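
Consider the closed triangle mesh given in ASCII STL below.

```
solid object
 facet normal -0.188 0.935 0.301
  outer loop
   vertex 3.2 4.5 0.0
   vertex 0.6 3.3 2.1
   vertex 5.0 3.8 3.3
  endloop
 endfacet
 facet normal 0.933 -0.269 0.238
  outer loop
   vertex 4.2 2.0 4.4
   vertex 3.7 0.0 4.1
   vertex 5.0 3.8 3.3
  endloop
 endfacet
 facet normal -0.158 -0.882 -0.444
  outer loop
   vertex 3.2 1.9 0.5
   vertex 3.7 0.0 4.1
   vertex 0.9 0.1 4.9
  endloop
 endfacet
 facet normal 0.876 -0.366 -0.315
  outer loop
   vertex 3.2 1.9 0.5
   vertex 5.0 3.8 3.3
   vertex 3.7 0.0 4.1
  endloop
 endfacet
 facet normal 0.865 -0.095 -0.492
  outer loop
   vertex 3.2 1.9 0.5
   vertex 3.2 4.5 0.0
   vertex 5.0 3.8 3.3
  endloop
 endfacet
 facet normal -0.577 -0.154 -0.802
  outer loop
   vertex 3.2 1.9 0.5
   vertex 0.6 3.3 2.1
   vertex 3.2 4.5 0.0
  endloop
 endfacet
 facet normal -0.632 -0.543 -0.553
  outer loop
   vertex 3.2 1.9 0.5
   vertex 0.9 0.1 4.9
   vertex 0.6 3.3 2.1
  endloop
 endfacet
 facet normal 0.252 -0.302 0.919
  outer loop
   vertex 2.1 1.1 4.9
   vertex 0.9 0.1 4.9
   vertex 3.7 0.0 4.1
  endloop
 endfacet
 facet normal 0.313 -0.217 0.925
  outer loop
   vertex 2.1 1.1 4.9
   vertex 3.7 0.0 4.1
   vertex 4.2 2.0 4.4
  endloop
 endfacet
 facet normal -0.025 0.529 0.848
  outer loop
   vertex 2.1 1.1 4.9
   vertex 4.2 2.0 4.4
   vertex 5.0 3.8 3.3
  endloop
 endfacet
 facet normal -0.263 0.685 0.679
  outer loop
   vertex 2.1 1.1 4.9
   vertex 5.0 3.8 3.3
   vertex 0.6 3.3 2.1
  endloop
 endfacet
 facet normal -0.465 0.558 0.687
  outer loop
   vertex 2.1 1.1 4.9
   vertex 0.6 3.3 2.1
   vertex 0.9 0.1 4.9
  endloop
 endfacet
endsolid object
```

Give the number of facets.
12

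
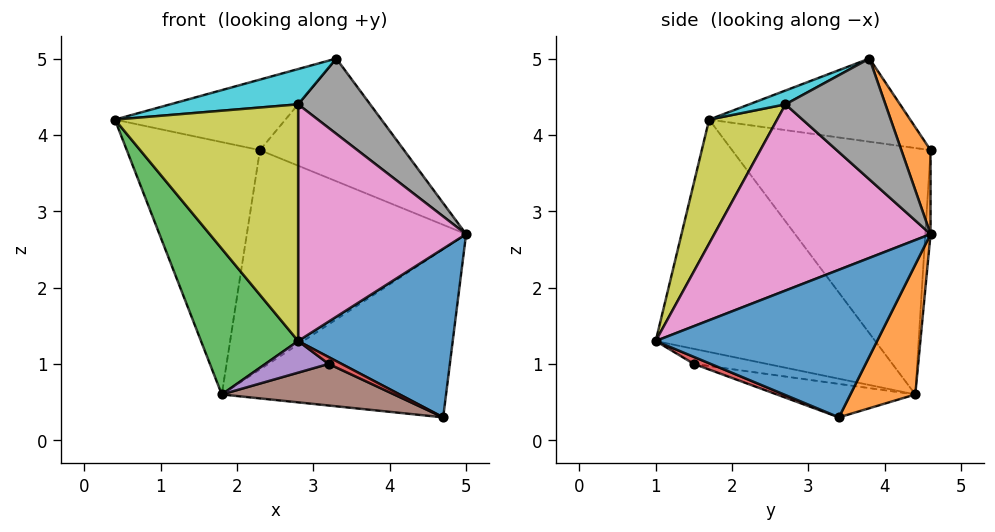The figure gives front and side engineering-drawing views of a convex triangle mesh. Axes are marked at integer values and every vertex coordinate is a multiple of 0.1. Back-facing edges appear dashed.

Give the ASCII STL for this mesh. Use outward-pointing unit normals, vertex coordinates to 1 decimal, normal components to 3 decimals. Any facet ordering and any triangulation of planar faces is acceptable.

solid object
 facet normal 0.806 -0.563 0.181
  outer loop
   vertex 4.7 3.4 0.3
   vertex 5.0 4.6 2.7
   vertex 2.8 1.0 1.3
  endloop
 endfacet
 facet normal 0.247 0.854 -0.458
  outer loop
   vertex 1.8 4.4 0.6
   vertex 5.0 4.6 2.7
   vertex 4.7 3.4 0.3
  endloop
 endfacet
 facet normal -0.764 -0.338 -0.550
  outer loop
   vertex 1.8 4.4 0.6
   vertex 2.8 1.0 1.3
   vertex 0.4 1.7 4.2
  endloop
 endfacet
 facet normal 0.791 -0.611 0.036
  outer loop
   vertex 3.2 1.5 1.0
   vertex 4.7 3.4 0.3
   vertex 2.8 1.0 1.3
  endloop
 endfacet
 facet normal -0.325 -0.282 -0.903
  outer loop
   vertex 3.2 1.5 1.0
   vertex 2.8 1.0 1.3
   vertex 1.8 4.4 0.6
  endloop
 endfacet
 facet normal -0.174 -0.217 -0.961
  outer loop
   vertex 3.2 1.5 1.0
   vertex 1.8 4.4 0.6
   vertex 4.7 3.4 0.3
  endloop
 endfacet
 facet normal 0.749 -0.581 0.319
  outer loop
   vertex 2.8 2.7 4.4
   vertex 2.8 1.0 1.3
   vertex 5.0 4.6 2.7
  endloop
 endfacet
 facet normal 0.754 -0.544 0.368
  outer loop
   vertex 2.8 2.7 4.4
   vertex 5.0 4.6 2.7
   vertex 3.3 3.8 5.0
  endloop
 endfacet
 facet normal 0.309 -0.834 0.457
  outer loop
   vertex 2.8 2.7 4.4
   vertex 0.4 1.7 4.2
   vertex 2.8 1.0 1.3
  endloop
 endfacet
 facet normal 0.149 -0.525 0.838
  outer loop
   vertex 2.8 2.7 4.4
   vertex 3.3 3.8 5.0
   vertex 0.4 1.7 4.2
  endloop
 endfacet
 facet normal -0.024 0.998 -0.059
  outer loop
   vertex 2.3 4.6 3.8
   vertex 5.0 4.6 2.7
   vertex 1.8 4.4 0.6
  endloop
 endfacet
 facet normal 0.179 0.881 0.438
  outer loop
   vertex 2.3 4.6 3.8
   vertex 3.3 3.8 5.0
   vertex 5.0 4.6 2.7
  endloop
 endfacet
 facet normal -0.827 0.555 0.095
  outer loop
   vertex 2.3 4.6 3.8
   vertex 1.8 4.4 0.6
   vertex 0.4 1.7 4.2
  endloop
 endfacet
 facet normal -0.522 0.442 0.730
  outer loop
   vertex 2.3 4.6 3.8
   vertex 0.4 1.7 4.2
   vertex 3.3 3.8 5.0
  endloop
 endfacet
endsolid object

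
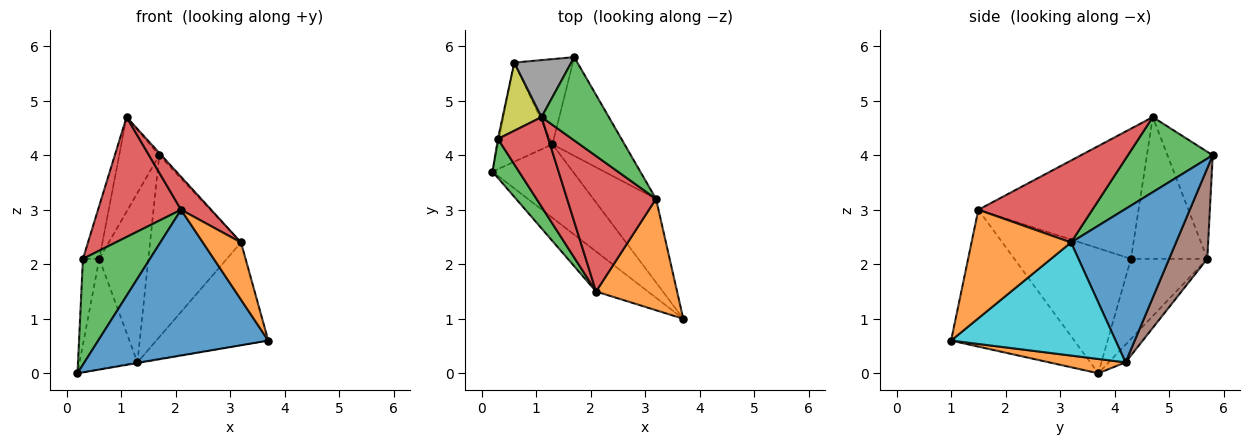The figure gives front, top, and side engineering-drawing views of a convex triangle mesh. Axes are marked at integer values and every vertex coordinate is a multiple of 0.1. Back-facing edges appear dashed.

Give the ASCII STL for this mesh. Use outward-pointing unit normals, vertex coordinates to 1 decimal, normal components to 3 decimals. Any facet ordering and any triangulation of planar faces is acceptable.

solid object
 facet normal -0.573 -0.791 -0.217
  outer loop
   vertex 2.1 1.5 3.0
   vertex 0.2 3.7 0.0
   vertex 3.7 1.0 0.6
  endloop
 endfacet
 facet normal 0.175 0.008 -0.984
  outer loop
   vertex 1.3 4.2 0.2
   vertex 3.7 1.0 0.6
   vertex 0.2 3.7 0.0
  endloop
 endfacet
 facet normal -0.853 -0.490 0.181
  outer loop
   vertex 0.3 4.3 2.1
   vertex 0.2 3.7 0.0
   vertex 2.1 1.5 3.0
  endloop
 endfacet
 facet normal -0.840 -0.435 0.325
  outer loop
   vertex 0.3 4.3 2.1
   vertex 2.1 1.5 3.0
   vertex 1.1 4.7 4.7
  endloop
 endfacet
 facet normal -0.212 0.728 -0.652
  outer loop
   vertex 0.6 5.7 2.1
   vertex 1.3 4.2 0.2
   vertex 0.2 3.7 0.0
  endloop
 endfacet
 facet normal 0.571 0.734 -0.369
  outer loop
   vertex 0.6 5.7 2.1
   vertex 1.7 5.8 4.0
   vertex 1.3 4.2 0.2
  endloop
 endfacet
 facet normal -0.978 0.210 -0.013
  outer loop
   vertex 0.6 5.7 2.1
   vertex 0.2 3.7 0.0
   vertex 0.3 4.3 2.1
  endloop
 endfacet
 facet normal -0.696 0.615 0.370
  outer loop
   vertex 0.6 5.7 2.1
   vertex 1.1 4.7 4.7
   vertex 1.7 5.8 4.0
  endloop
 endfacet
 facet normal -0.944 0.202 0.259
  outer loop
   vertex 0.6 5.7 2.1
   vertex 0.3 4.3 2.1
   vertex 1.1 4.7 4.7
  endloop
 endfacet
 facet normal 0.752 0.512 -0.417
  outer loop
   vertex 3.2 3.2 2.4
   vertex 3.7 1.0 0.6
   vertex 1.3 4.2 0.2
  endloop
 endfacet
 facet normal 0.712 0.617 -0.335
  outer loop
   vertex 3.2 3.2 2.4
   vertex 1.3 4.2 0.2
   vertex 1.7 5.8 4.0
  endloop
 endfacet
 facet normal 0.766 -0.294 0.572
  outer loop
   vertex 3.2 3.2 2.4
   vertex 2.1 1.5 3.0
   vertex 3.7 1.0 0.6
  endloop
 endfacet
 facet normal 0.744 0.019 0.667
  outer loop
   vertex 3.2 3.2 2.4
   vertex 1.7 5.8 4.0
   vertex 1.1 4.7 4.7
  endloop
 endfacet
 facet normal 0.667 -0.176 0.724
  outer loop
   vertex 3.2 3.2 2.4
   vertex 1.1 4.7 4.7
   vertex 2.1 1.5 3.0
  endloop
 endfacet
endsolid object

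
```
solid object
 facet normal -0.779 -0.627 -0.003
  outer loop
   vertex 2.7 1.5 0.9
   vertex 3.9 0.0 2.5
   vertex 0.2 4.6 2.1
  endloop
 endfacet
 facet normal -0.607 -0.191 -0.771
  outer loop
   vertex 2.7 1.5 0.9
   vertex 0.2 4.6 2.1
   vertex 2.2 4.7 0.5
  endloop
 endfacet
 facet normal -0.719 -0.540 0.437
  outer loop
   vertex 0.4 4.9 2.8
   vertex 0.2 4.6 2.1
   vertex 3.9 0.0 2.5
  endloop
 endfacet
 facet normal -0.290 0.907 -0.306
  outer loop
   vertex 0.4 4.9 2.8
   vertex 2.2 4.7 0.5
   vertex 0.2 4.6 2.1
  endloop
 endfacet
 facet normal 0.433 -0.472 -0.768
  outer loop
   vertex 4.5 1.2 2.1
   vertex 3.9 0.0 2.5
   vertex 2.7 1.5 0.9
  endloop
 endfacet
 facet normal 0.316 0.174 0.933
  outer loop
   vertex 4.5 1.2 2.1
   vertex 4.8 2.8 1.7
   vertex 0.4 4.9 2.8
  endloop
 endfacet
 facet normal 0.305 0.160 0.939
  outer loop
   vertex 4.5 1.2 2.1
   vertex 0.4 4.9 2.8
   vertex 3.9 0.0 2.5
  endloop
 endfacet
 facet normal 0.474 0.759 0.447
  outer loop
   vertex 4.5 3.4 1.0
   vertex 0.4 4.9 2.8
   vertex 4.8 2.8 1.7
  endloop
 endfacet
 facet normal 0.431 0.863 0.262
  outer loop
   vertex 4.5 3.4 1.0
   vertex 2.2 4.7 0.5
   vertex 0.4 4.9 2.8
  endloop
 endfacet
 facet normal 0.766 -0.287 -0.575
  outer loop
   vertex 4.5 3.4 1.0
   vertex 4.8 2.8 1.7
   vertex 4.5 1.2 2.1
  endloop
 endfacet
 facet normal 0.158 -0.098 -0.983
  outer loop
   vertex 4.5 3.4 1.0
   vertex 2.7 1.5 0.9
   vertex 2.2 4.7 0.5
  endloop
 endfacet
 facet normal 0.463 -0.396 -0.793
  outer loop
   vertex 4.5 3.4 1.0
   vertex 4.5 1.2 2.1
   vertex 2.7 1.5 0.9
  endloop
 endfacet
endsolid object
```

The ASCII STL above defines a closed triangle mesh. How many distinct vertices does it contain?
8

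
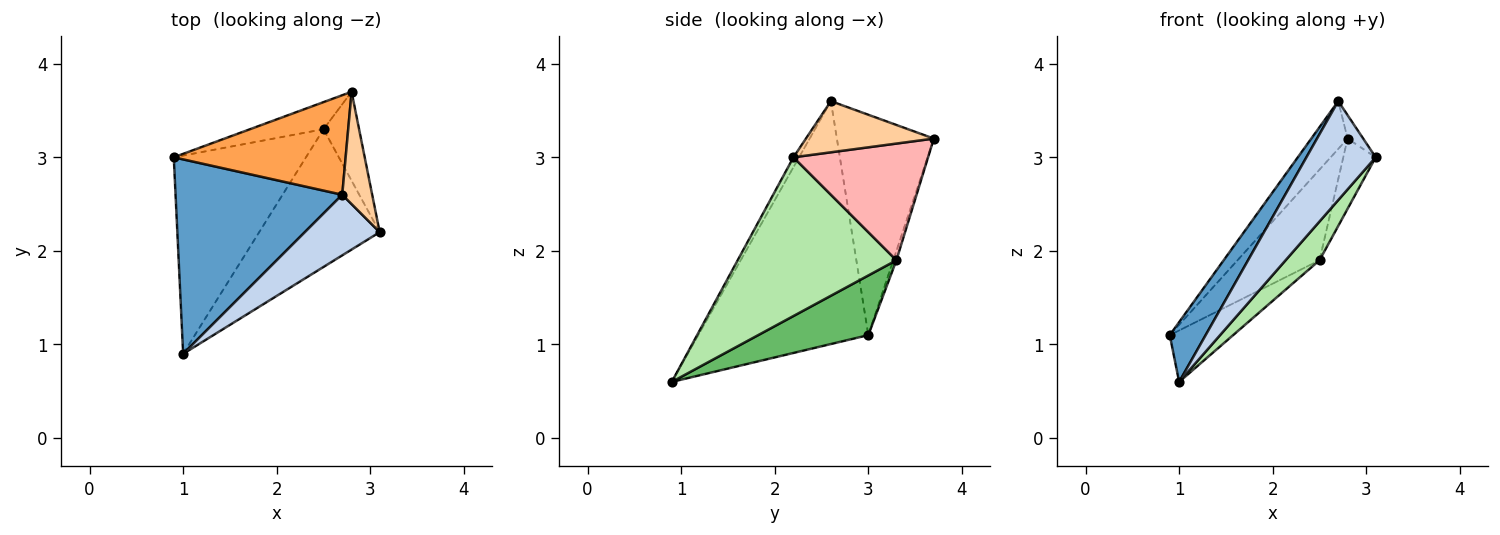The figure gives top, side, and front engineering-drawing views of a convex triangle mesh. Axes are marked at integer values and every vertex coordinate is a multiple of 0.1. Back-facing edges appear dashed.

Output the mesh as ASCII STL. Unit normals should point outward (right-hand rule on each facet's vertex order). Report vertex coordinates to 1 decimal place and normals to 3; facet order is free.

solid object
 facet normal -0.812 -0.171 0.557
  outer loop
   vertex 2.7 2.6 3.6
   vertex 0.9 3.0 1.1
   vertex 1.0 0.9 0.6
  endloop
 endfacet
 facet normal -0.069 -0.851 0.521
  outer loop
   vertex 2.7 2.6 3.6
   vertex 1.0 0.9 0.6
   vertex 3.1 2.2 3.0
  endloop
 endfacet
 facet normal -0.756 0.283 0.590
  outer loop
   vertex 2.8 3.7 3.2
   vertex 0.9 3.0 1.1
   vertex 2.7 2.6 3.6
  endloop
 endfacet
 facet normal 0.858 0.105 0.502
  outer loop
   vertex 2.8 3.7 3.2
   vertex 2.7 2.6 3.6
   vertex 3.1 2.2 3.0
  endloop
 endfacet
 facet normal 0.400 0.230 -0.887
  outer loop
   vertex 2.5 3.3 1.9
   vertex 1.0 0.9 0.6
   vertex 0.9 3.0 1.1
  endloop
 endfacet
 facet normal 0.785 -0.168 -0.596
  outer loop
   vertex 2.5 3.3 1.9
   vertex 3.1 2.2 3.0
   vertex 1.0 0.9 0.6
  endloop
 endfacet
 facet normal -0.036 0.957 -0.286
  outer loop
   vertex 2.5 3.3 1.9
   vertex 0.9 3.0 1.1
   vertex 2.8 3.7 3.2
  endloop
 endfacet
 facet normal 0.932 0.224 -0.284
  outer loop
   vertex 2.5 3.3 1.9
   vertex 2.8 3.7 3.2
   vertex 3.1 2.2 3.0
  endloop
 endfacet
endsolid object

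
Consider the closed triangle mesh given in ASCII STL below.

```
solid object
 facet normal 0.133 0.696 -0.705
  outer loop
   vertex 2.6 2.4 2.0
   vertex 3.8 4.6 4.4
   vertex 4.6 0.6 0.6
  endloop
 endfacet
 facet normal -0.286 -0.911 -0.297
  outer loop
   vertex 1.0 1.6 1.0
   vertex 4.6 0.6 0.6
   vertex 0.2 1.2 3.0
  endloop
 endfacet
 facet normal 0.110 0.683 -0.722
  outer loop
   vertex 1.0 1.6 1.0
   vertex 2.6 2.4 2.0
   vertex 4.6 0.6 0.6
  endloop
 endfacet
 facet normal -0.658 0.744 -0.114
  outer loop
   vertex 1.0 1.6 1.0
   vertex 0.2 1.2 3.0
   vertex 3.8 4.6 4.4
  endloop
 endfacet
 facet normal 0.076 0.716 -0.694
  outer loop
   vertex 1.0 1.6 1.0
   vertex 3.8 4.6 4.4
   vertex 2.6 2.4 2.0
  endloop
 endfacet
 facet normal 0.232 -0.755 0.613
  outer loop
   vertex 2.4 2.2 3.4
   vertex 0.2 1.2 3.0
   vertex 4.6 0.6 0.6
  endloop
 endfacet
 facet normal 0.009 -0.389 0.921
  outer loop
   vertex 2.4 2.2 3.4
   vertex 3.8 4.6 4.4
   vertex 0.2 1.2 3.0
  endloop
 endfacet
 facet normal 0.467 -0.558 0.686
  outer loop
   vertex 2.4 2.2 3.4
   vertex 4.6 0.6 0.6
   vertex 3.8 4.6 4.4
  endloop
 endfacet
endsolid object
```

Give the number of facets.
8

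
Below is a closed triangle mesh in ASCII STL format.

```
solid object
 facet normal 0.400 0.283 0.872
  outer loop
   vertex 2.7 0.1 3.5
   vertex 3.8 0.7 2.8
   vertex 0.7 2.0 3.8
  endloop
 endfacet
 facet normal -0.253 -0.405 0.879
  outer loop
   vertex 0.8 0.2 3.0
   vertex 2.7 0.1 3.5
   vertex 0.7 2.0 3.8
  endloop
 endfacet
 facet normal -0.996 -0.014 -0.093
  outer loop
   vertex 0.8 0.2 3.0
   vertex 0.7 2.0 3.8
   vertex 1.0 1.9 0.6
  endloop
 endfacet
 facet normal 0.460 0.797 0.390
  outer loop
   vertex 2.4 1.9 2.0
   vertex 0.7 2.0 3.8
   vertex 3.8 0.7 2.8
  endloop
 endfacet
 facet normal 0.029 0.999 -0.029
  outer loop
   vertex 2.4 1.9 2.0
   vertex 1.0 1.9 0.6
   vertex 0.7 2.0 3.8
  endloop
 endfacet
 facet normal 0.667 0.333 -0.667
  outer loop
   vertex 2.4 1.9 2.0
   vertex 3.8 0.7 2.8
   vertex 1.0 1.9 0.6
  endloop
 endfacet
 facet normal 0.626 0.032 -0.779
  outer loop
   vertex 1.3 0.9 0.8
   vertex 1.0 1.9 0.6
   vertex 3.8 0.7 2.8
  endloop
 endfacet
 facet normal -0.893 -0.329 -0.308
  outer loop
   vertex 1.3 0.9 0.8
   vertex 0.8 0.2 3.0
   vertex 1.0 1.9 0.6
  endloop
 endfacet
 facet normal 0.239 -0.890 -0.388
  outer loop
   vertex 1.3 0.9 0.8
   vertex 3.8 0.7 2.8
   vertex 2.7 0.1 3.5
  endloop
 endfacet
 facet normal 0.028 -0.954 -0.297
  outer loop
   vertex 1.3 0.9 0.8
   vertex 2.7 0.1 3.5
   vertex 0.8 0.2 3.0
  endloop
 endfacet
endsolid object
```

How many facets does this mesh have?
10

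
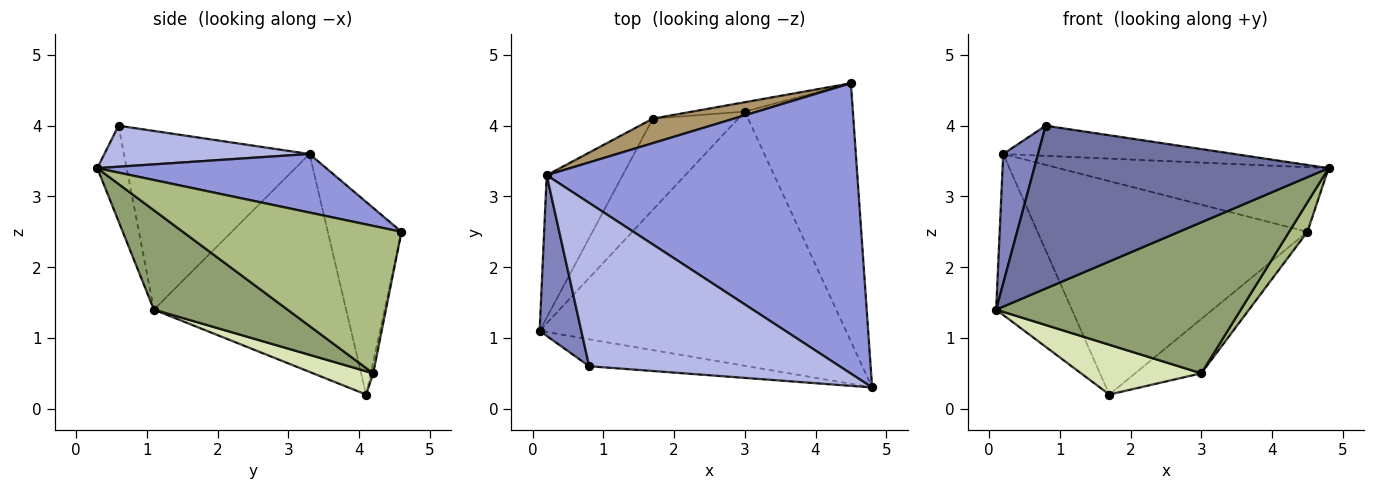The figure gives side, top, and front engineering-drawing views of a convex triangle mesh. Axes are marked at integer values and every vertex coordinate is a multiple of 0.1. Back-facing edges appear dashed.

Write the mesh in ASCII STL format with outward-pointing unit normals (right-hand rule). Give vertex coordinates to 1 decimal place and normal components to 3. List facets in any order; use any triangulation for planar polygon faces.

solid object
 facet normal -0.098 -0.982 -0.162
  outer loop
   vertex 0.8 0.6 4.0
   vertex 0.1 1.1 1.4
   vertex 4.8 0.3 3.4
  endloop
 endfacet
 facet normal -0.958 -0.180 0.223
  outer loop
   vertex 0.2 3.3 3.6
   vertex 0.1 1.1 1.4
   vertex 0.8 0.6 4.0
  endloop
 endfacet
 facet normal 0.181 0.214 0.960
  outer loop
   vertex 0.2 3.3 3.6
   vertex 4.8 0.3 3.4
   vertex 4.5 4.6 2.5
  endloop
 endfacet
 facet normal 0.159 0.179 0.971
  outer loop
   vertex 0.2 3.3 3.6
   vertex 0.8 0.6 4.0
   vertex 4.8 0.3 3.4
  endloop
 endfacet
 facet normal 0.269 -0.492 -0.828
  outer loop
   vertex 3.0 4.2 0.5
   vertex 4.8 0.3 3.4
   vertex 0.1 1.1 1.4
  endloop
 endfacet
 facet normal 0.805 -0.067 -0.590
  outer loop
   vertex 3.0 4.2 0.5
   vertex 4.5 4.6 2.5
   vertex 4.8 0.3 3.4
  endloop
 endfacet
 facet normal -0.885 0.349 -0.308
  outer loop
   vertex 1.7 4.1 0.2
   vertex 0.1 1.1 1.4
   vertex 0.2 3.3 3.6
  endloop
 endfacet
 facet normal 0.233 -0.466 -0.854
  outer loop
   vertex 1.7 4.1 0.2
   vertex 3.0 4.2 0.5
   vertex 0.1 1.1 1.4
  endloop
 endfacet
 facet normal -0.262 0.959 0.110
  outer loop
   vertex 1.7 4.1 0.2
   vertex 0.2 3.3 3.6
   vertex 4.5 4.6 2.5
  endloop
 endfacet
 facet normal -0.037 0.985 -0.169
  outer loop
   vertex 1.7 4.1 0.2
   vertex 4.5 4.6 2.5
   vertex 3.0 4.2 0.5
  endloop
 endfacet
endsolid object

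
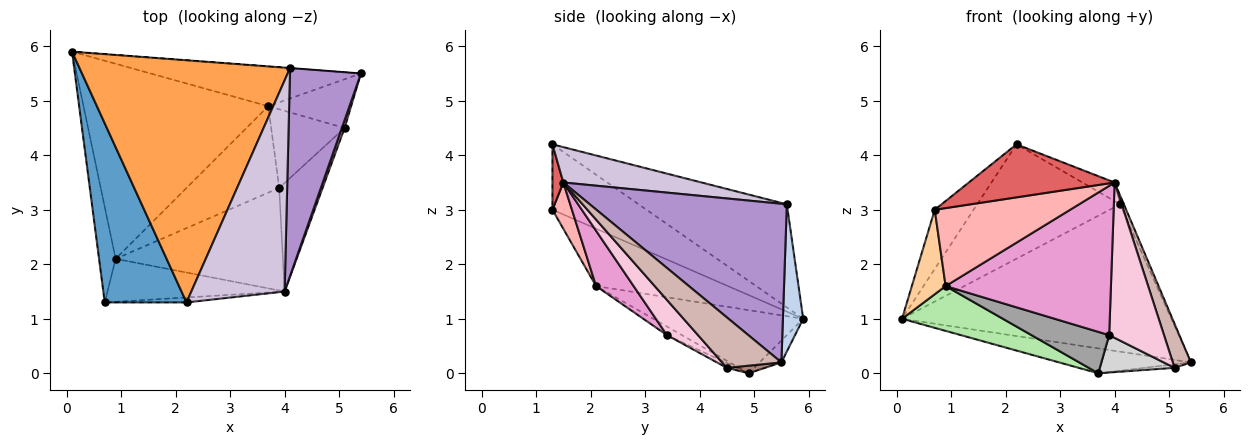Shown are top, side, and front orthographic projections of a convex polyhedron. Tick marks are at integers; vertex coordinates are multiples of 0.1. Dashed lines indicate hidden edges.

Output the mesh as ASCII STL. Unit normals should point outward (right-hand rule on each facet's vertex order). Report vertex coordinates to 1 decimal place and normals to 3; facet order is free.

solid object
 facet normal -0.605 0.250 0.756
  outer loop
   vertex 2.2 1.3 4.2
   vertex 0.1 5.9 1.0
   vertex 0.7 1.3 3.0
  endloop
 endfacet
 facet normal 0.075 0.997 -0.001
  outer loop
   vertex 4.1 5.6 3.1
   vertex 5.4 5.5 0.2
   vertex 0.1 5.9 1.0
  endloop
 endfacet
 facet normal -0.405 0.390 0.827
  outer loop
   vertex 4.1 5.6 3.1
   vertex 0.1 5.9 1.0
   vertex 2.2 1.3 4.2
  endloop
 endfacet
 facet normal -0.933 -0.239 -0.270
  outer loop
   vertex 0.9 2.1 1.6
   vertex 0.7 1.3 3.0
   vertex 0.1 5.9 1.0
  endloop
 endfacet
 facet normal -0.087 0.529 -0.844
  outer loop
   vertex 3.7 4.9 0.0
   vertex 0.1 5.9 1.0
   vertex 5.4 5.5 0.2
  endloop
 endfacet
 facet normal -0.316 -0.213 -0.925
  outer loop
   vertex 3.7 4.9 0.0
   vertex 0.9 2.1 1.6
   vertex 0.1 5.9 1.0
  endloop
 endfacet
 facet normal 0.074 -0.993 -0.093
  outer loop
   vertex 4.0 1.5 3.5
   vertex 2.2 1.3 4.2
   vertex 0.7 1.3 3.0
  endloop
 endfacet
 facet normal 0.125 -0.869 -0.479
  outer loop
   vertex 4.0 1.5 3.5
   vertex 0.7 1.3 3.0
   vertex 0.9 2.1 1.6
  endloop
 endfacet
 facet normal 0.913 0.018 0.408
  outer loop
   vertex 4.0 1.5 3.5
   vertex 5.4 5.5 0.2
   vertex 4.1 5.6 3.1
  endloop
 endfacet
 facet normal 0.353 0.082 0.932
  outer loop
   vertex 4.0 1.5 3.5
   vertex 4.1 5.6 3.1
   vertex 2.2 1.3 4.2
  endloop
 endfacet
 facet normal 0.091 0.072 -0.993
  outer loop
   vertex 5.1 4.5 0.1
   vertex 3.7 4.9 0.0
   vertex 5.4 5.5 0.2
  endloop
 endfacet
 facet normal 0.955 -0.292 0.052
  outer loop
   vertex 5.1 4.5 0.1
   vertex 5.4 5.5 0.2
   vertex 4.0 1.5 3.5
  endloop
 endfacet
 facet normal 0.184 -0.810 -0.556
  outer loop
   vertex 3.9 3.4 0.7
   vertex 4.0 1.5 3.5
   vertex 0.9 2.1 1.6
  endloop
 endfacet
 facet normal 0.422 -0.743 -0.519
  outer loop
   vertex 3.9 3.4 0.7
   vertex 5.1 4.5 0.1
   vertex 4.0 1.5 3.5
  endloop
 endfacet
 facet normal -0.083 -0.430 -0.899
  outer loop
   vertex 3.9 3.4 0.7
   vertex 0.9 2.1 1.6
   vertex 3.7 4.9 0.0
  endloop
 endfacet
 facet normal -0.058 -0.429 -0.902
  outer loop
   vertex 3.9 3.4 0.7
   vertex 3.7 4.9 0.0
   vertex 5.1 4.5 0.1
  endloop
 endfacet
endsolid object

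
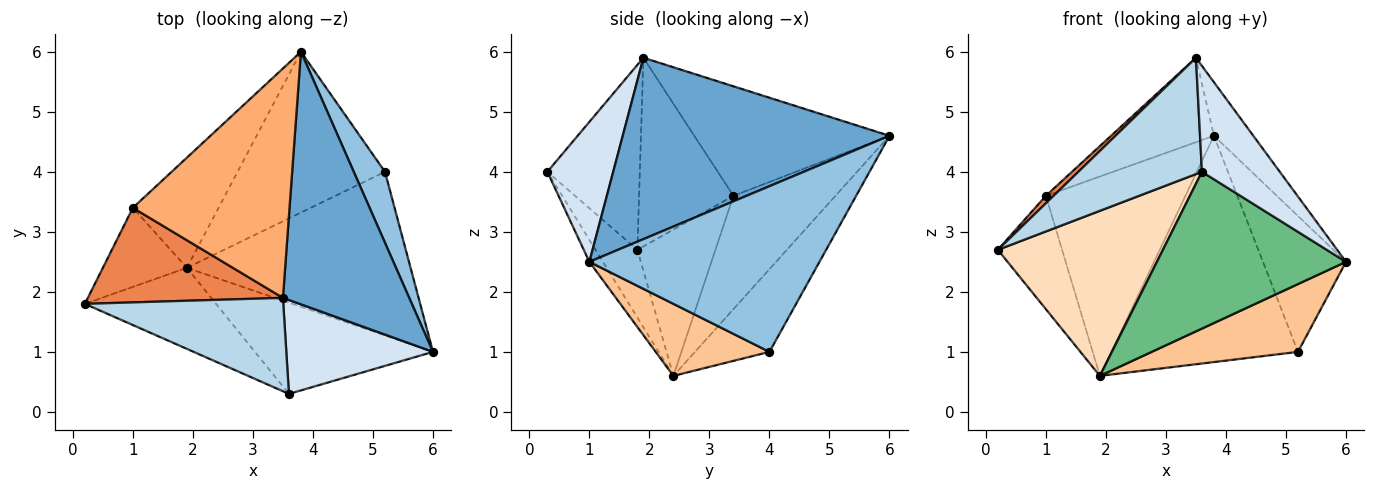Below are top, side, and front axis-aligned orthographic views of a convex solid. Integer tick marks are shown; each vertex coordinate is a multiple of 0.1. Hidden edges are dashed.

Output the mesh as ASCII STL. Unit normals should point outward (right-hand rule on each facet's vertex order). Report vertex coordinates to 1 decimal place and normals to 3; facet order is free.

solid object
 facet normal 0.815 0.120 0.567
  outer loop
   vertex 3.5 1.9 5.9
   vertex 6.0 1.0 2.5
   vertex 3.8 6.0 4.6
  endloop
 endfacet
 facet normal 0.926 0.334 0.175
  outer loop
   vertex 5.2 4.0 1.0
   vertex 3.8 6.0 4.6
   vertex 6.0 1.0 2.5
  endloop
 endfacet
 facet normal -0.504 -0.674 0.541
  outer loop
   vertex 3.6 0.3 4.0
   vertex 3.5 1.9 5.9
   vertex 0.2 1.8 2.7
  endloop
 endfacet
 facet normal 0.535 -0.632 0.561
  outer loop
   vertex 3.6 0.3 4.0
   vertex 6.0 1.0 2.5
   vertex 3.5 1.9 5.9
  endloop
 endfacet
 facet normal -0.694 -0.057 0.718
  outer loop
   vertex 1.0 3.4 3.6
   vertex 0.2 1.8 2.7
   vertex 3.5 1.9 5.9
  endloop
 endfacet
 facet normal -0.549 0.289 0.785
  outer loop
   vertex 1.0 3.4 3.6
   vertex 3.5 1.9 5.9
   vertex 3.8 6.0 4.6
  endloop
 endfacet
 facet normal 0.285 -0.367 -0.886
  outer loop
   vertex 1.9 2.4 0.6
   vertex 5.2 4.0 1.0
   vertex 6.0 1.0 2.5
  endloop
 endfacet
 facet normal -0.222 -0.875 -0.430
  outer loop
   vertex 1.9 2.4 0.6
   vertex 3.6 0.3 4.0
   vertex 0.2 1.8 2.7
  endloop
 endfacet
 facet normal -0.062 -0.863 -0.502
  outer loop
   vertex 1.9 2.4 0.6
   vertex 6.0 1.0 2.5
   vertex 3.6 0.3 4.0
  endloop
 endfacet
 facet normal -0.706 0.581 -0.405
  outer loop
   vertex 1.9 2.4 0.6
   vertex 0.2 1.8 2.7
   vertex 1.0 3.4 3.6
  endloop
 endfacet
 facet normal -0.309 0.775 -0.551
  outer loop
   vertex 1.9 2.4 0.6
   vertex 3.8 6.0 4.6
   vertex 5.2 4.0 1.0
  endloop
 endfacet
 facet normal -0.539 0.737 -0.407
  outer loop
   vertex 1.9 2.4 0.6
   vertex 1.0 3.4 3.6
   vertex 3.8 6.0 4.6
  endloop
 endfacet
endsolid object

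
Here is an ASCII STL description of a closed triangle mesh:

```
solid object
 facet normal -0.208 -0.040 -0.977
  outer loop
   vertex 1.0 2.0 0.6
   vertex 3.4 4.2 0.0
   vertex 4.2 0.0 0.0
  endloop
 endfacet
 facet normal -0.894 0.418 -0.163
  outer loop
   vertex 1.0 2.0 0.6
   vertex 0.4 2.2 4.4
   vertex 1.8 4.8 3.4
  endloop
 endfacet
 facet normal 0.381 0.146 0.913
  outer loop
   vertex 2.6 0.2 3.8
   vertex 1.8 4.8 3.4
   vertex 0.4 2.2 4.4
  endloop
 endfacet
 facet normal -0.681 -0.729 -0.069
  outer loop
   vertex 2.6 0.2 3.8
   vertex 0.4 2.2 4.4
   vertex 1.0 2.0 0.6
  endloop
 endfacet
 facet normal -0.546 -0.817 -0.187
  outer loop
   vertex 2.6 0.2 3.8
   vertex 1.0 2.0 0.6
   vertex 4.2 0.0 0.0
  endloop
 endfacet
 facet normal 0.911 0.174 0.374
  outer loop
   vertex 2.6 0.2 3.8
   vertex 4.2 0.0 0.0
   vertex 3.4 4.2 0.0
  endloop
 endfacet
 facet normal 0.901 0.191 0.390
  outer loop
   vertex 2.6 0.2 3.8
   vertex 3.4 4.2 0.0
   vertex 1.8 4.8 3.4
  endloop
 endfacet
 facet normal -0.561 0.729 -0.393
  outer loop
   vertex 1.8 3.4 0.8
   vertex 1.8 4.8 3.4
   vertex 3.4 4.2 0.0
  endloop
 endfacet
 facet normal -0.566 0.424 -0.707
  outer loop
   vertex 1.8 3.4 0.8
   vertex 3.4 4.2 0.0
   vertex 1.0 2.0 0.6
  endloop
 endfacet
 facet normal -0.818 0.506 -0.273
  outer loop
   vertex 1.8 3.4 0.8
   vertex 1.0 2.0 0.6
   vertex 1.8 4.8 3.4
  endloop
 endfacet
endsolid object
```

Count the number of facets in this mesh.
10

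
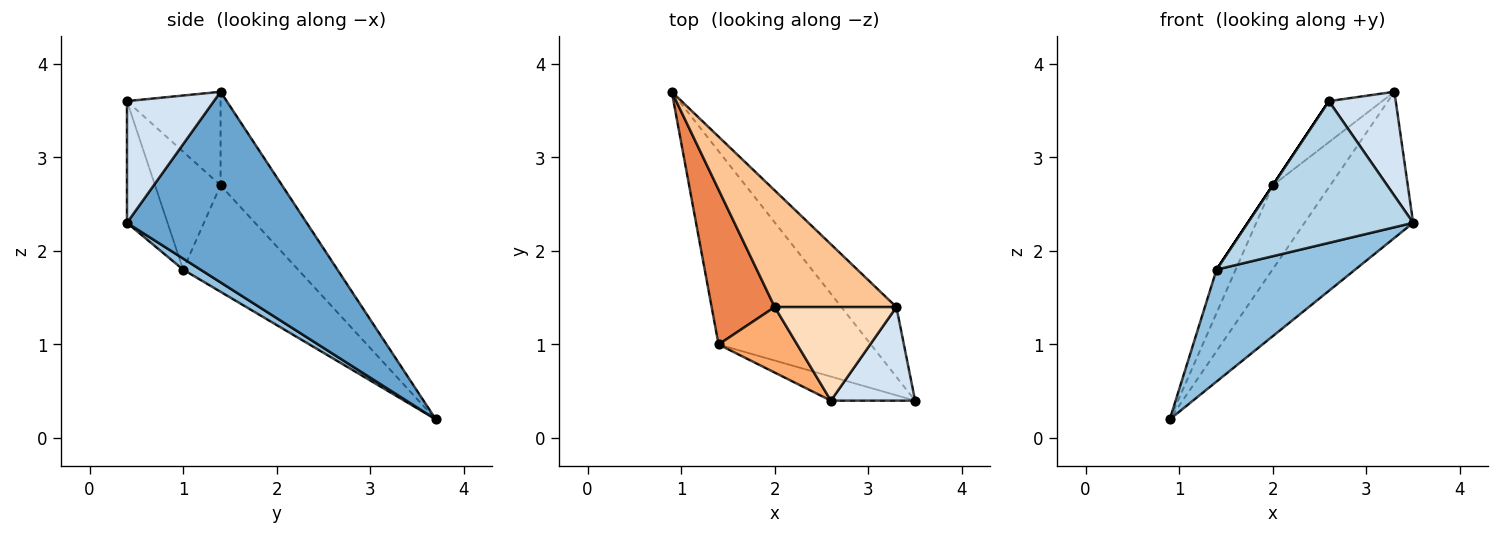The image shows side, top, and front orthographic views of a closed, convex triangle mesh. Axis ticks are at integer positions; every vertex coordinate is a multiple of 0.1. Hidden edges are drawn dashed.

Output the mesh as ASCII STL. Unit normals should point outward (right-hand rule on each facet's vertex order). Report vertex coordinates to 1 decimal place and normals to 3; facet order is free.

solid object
 facet normal 0.831 0.502 -0.240
  outer loop
   vertex 3.3 1.4 3.7
   vertex 3.5 0.4 2.3
   vertex 0.9 3.7 0.2
  endloop
 endfacet
 facet normal 0.063 -0.500 -0.864
  outer loop
   vertex 1.4 1.0 1.8
   vertex 0.9 3.7 0.2
   vertex 3.5 0.4 2.3
  endloop
 endfacet
 facet normal -0.235 -0.958 -0.163
  outer loop
   vertex 2.6 0.4 3.6
   vertex 1.4 1.0 1.8
   vertex 3.5 0.4 2.3
  endloop
 endfacet
 facet normal 0.695 -0.535 0.481
  outer loop
   vertex 2.6 0.4 3.6
   vertex 3.5 0.4 2.3
   vertex 3.3 1.4 3.7
  endloop
 endfacet
 facet normal -0.852 0.141 0.505
  outer loop
   vertex 2.0 1.4 2.7
   vertex 0.9 3.7 0.2
   vertex 1.4 1.0 1.8
  endloop
 endfacet
 facet normal -0.832 0.000 0.555
  outer loop
   vertex 2.0 1.4 2.7
   vertex 1.4 1.0 1.8
   vertex 2.6 0.4 3.6
  endloop
 endfacet
 facet normal -0.530 0.495 0.689
  outer loop
   vertex 2.0 1.4 2.7
   vertex 3.3 1.4 3.7
   vertex 0.9 3.7 0.2
  endloop
 endfacet
 facet normal -0.576 0.328 0.749
  outer loop
   vertex 2.0 1.4 2.7
   vertex 2.6 0.4 3.6
   vertex 3.3 1.4 3.7
  endloop
 endfacet
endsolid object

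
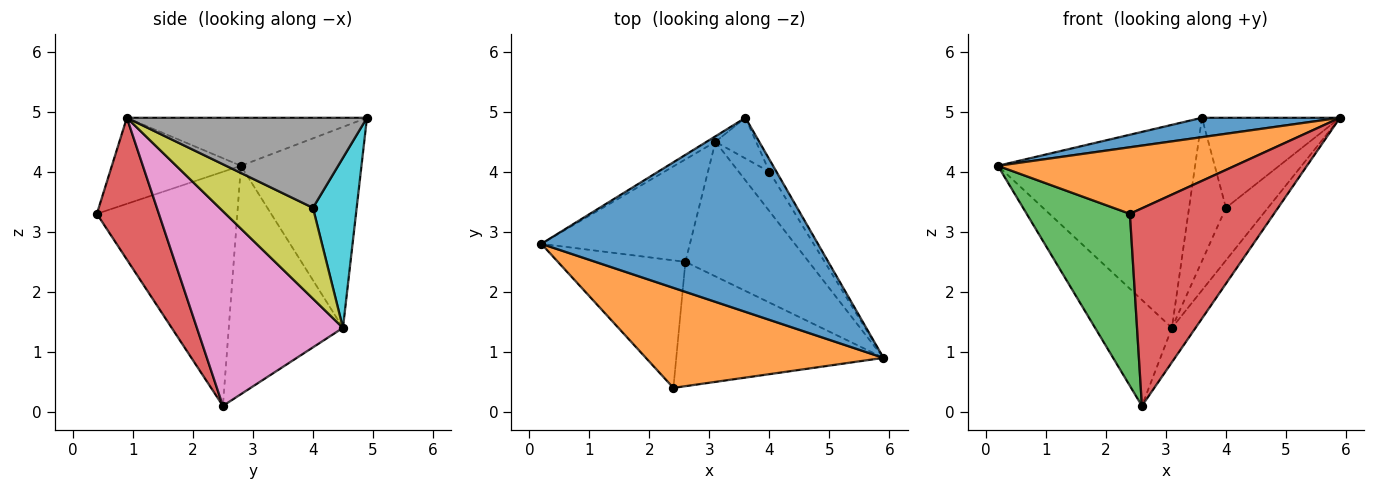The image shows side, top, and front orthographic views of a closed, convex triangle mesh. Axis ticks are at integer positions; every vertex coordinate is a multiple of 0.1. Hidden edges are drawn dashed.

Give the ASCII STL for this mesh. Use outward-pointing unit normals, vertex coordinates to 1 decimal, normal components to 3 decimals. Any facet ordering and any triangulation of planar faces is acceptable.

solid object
 facet normal -0.170 -0.098 0.981
  outer loop
   vertex 3.6 4.9 4.9
   vertex 0.2 2.8 4.1
   vertex 5.9 0.9 4.9
  endloop
 endfacet
 facet normal -0.289 -0.530 0.797
  outer loop
   vertex 2.4 0.4 3.3
   vertex 5.9 0.9 4.9
   vertex 0.2 2.8 4.1
  endloop
 endfacet
 facet normal -0.738 -0.542 -0.402
  outer loop
   vertex 2.4 0.4 3.3
   vertex 0.2 2.8 4.1
   vertex 2.6 2.5 0.1
  endloop
 endfacet
 facet normal 0.342 -0.795 -0.500
  outer loop
   vertex 2.4 0.4 3.3
   vertex 2.6 2.5 0.1
   vertex 5.9 0.9 4.9
  endloop
 endfacet
 facet normal -0.521 0.853 -0.023
  outer loop
   vertex 3.1 4.5 1.4
   vertex 0.2 2.8 4.1
   vertex 3.6 4.9 4.9
  endloop
 endfacet
 facet normal -0.730 0.491 -0.475
  outer loop
   vertex 3.1 4.5 1.4
   vertex 2.6 2.5 0.1
   vertex 0.2 2.8 4.1
  endloop
 endfacet
 facet normal 0.837 0.135 -0.530
  outer loop
   vertex 3.1 4.5 1.4
   vertex 5.9 0.9 4.9
   vertex 2.6 2.5 0.1
  endloop
 endfacet
 facet normal 0.865 0.497 -0.068
  outer loop
   vertex 4.0 4.0 3.4
   vertex 3.6 4.9 4.9
   vertex 5.9 0.9 4.9
  endloop
 endfacet
 facet normal 0.872 0.392 -0.294
  outer loop
   vertex 4.0 4.0 3.4
   vertex 5.9 0.9 4.9
   vertex 3.1 4.5 1.4
  endloop
 endfacet
 facet normal 0.752 0.634 -0.180
  outer loop
   vertex 4.0 4.0 3.4
   vertex 3.1 4.5 1.4
   vertex 3.6 4.9 4.9
  endloop
 endfacet
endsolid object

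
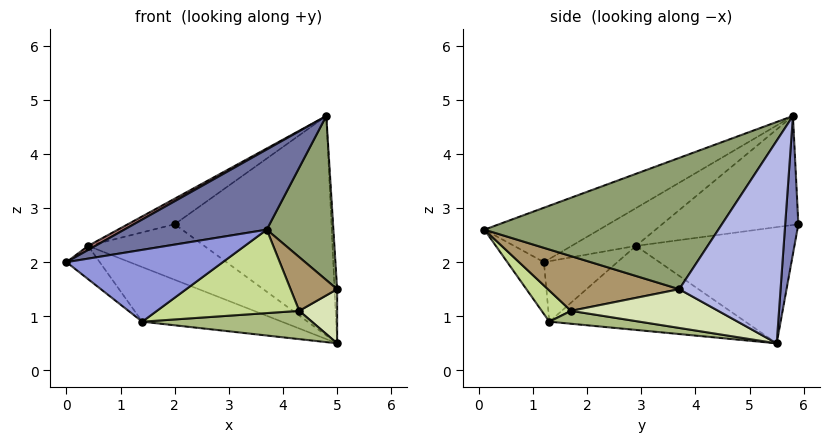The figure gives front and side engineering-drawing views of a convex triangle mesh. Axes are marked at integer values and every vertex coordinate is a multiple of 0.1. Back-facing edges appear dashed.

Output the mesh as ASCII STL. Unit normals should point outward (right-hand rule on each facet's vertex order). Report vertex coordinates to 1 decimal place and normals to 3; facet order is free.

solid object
 facet normal -0.238 -0.295 0.925
  outer loop
   vertex 4.8 5.8 4.7
   vertex 0.0 1.2 2.0
   vertex 3.7 0.1 2.6
  endloop
 endfacet
 facet normal 0.083 0.994 -0.067
  outer loop
   vertex 2.0 5.9 2.7
   vertex 4.8 5.8 4.7
   vertex 5.0 5.5 0.5
  endloop
 endfacet
 facet normal -0.213 -0.911 -0.354
  outer loop
   vertex 1.4 1.3 0.9
   vertex 3.7 0.1 2.6
   vertex 0.0 1.2 2.0
  endloop
 endfacet
 facet normal 0.999 0.025 0.046
  outer loop
   vertex 5.0 3.7 1.5
   vertex 5.0 5.5 0.5
   vertex 4.8 5.8 4.7
  endloop
 endfacet
 facet normal 0.935 -0.266 0.233
  outer loop
   vertex 5.0 3.7 1.5
   vertex 4.8 5.8 4.7
   vertex 3.7 0.1 2.6
  endloop
 endfacet
 facet normal 0.091 -0.172 -0.981
  outer loop
   vertex 4.3 1.7 1.1
   vertex 1.4 1.3 0.9
   vertex 5.0 5.5 0.5
  endloop
 endfacet
 facet normal 0.145 -0.705 -0.694
  outer loop
   vertex 4.3 1.7 1.1
   vertex 3.7 0.1 2.6
   vertex 1.4 1.3 0.9
  endloop
 endfacet
 facet normal 0.884 -0.227 -0.409
  outer loop
   vertex 4.3 1.7 1.1
   vertex 5.0 5.5 0.5
   vertex 5.0 3.7 1.5
  endloop
 endfacet
 facet normal 0.942 -0.334 0.021
  outer loop
   vertex 4.3 1.7 1.1
   vertex 5.0 3.7 1.5
   vertex 3.7 0.1 2.6
  endloop
 endfacet
 facet normal -0.514 0.377 -0.770
  outer loop
   vertex 0.4 2.9 2.3
   vertex 2.0 5.9 2.7
   vertex 5.0 5.5 0.5
  endloop
 endfacet
 facet normal -0.510 0.363 -0.780
  outer loop
   vertex 0.4 2.9 2.3
   vertex 5.0 5.5 0.5
   vertex 1.4 1.3 0.9
  endloop
 endfacet
 facet normal -0.606 0.274 -0.747
  outer loop
   vertex 0.4 2.9 2.3
   vertex 1.4 1.3 0.9
   vertex 0.0 1.2 2.0
  endloop
 endfacet
 facet normal -0.452 -0.051 0.890
  outer loop
   vertex 0.4 2.9 2.3
   vertex 0.0 1.2 2.0
   vertex 4.8 5.8 4.7
  endloop
 endfacet
 facet normal -0.565 0.195 0.801
  outer loop
   vertex 0.4 2.9 2.3
   vertex 4.8 5.8 4.7
   vertex 2.0 5.9 2.7
  endloop
 endfacet
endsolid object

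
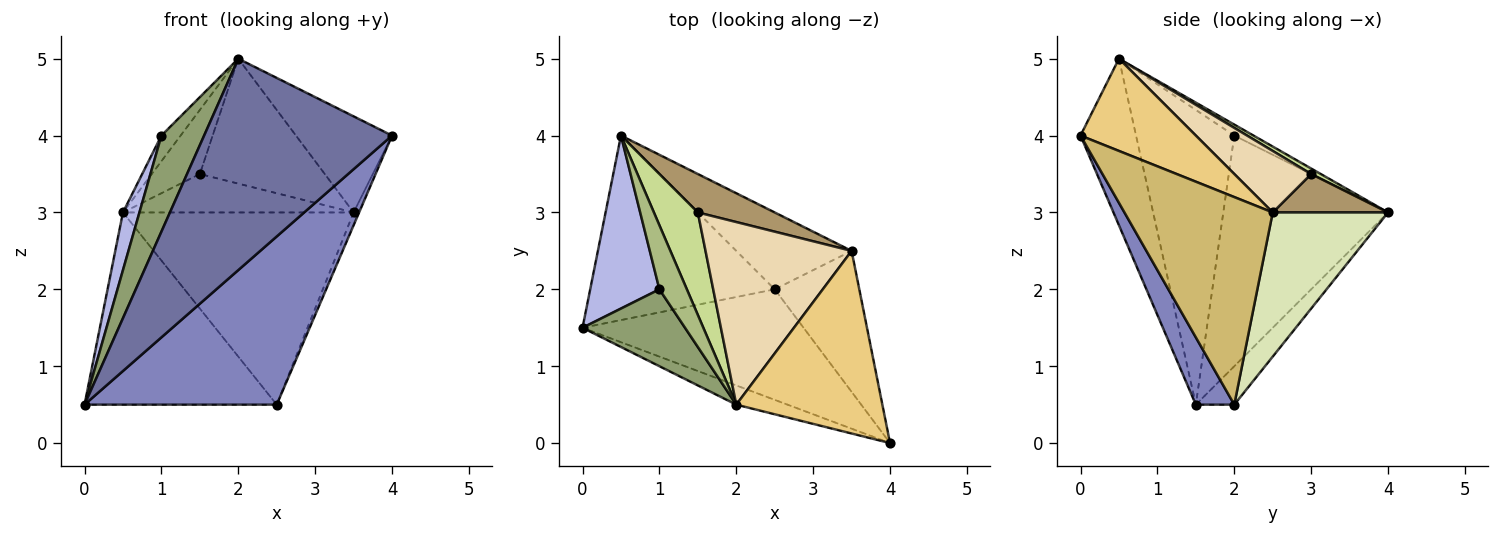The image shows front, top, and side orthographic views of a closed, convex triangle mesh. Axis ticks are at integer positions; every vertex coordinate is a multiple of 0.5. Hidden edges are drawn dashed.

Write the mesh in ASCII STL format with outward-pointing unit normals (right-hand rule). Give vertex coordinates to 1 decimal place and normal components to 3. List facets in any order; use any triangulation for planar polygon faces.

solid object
 facet normal -0.282 -0.955 -0.087
  outer loop
   vertex 2.0 0.5 5.0
   vertex 0.0 1.5 0.5
   vertex 4.0 0.0 4.0
  endloop
 endfacet
 facet normal 0.165 -0.824 -0.542
  outer loop
   vertex 2.5 2.0 0.5
   vertex 4.0 0.0 4.0
   vertex 0.0 1.5 0.5
  endloop
 endfacet
 facet normal -0.143 0.714 -0.685
  outer loop
   vertex 2.5 2.0 0.5
   vertex 0.0 1.5 0.5
   vertex 0.5 4.0 3.0
  endloop
 endfacet
 facet normal -0.953 -0.095 0.286
  outer loop
   vertex 1.0 2.0 4.0
   vertex 0.5 4.0 3.0
   vertex 0.0 1.5 0.5
  endloop
 endfacet
 facet normal -0.874 -0.380 0.304
  outer loop
   vertex 1.0 2.0 4.0
   vertex 0.0 1.5 0.5
   vertex 2.0 0.5 5.0
  endloop
 endfacet
 facet normal -0.348 0.348 0.870
  outer loop
   vertex 1.0 2.0 4.0
   vertex 2.0 0.5 5.0
   vertex 0.5 4.0 3.0
  endloop
 endfacet
 facet normal 0.105 0.527 0.843
  outer loop
   vertex 1.5 3.0 3.5
   vertex 0.5 4.0 3.0
   vertex 2.0 0.5 5.0
  endloop
 endfacet
 facet normal 0.421 0.842 -0.337
  outer loop
   vertex 3.5 2.5 3.0
   vertex 2.5 2.0 0.5
   vertex 0.5 4.0 3.0
  endloop
 endfacet
 facet normal 0.333 0.667 0.667
  outer loop
   vertex 3.5 2.5 3.0
   vertex 0.5 4.0 3.0
   vertex 1.5 3.0 3.5
  endloop
 endfacet
 facet normal 0.926 0.034 -0.377
  outer loop
   vertex 3.5 2.5 3.0
   vertex 4.0 0.0 4.0
   vertex 2.5 2.0 0.5
  endloop
 endfacet
 facet normal 0.488 0.407 0.772
  outer loop
   vertex 3.5 2.5 3.0
   vertex 2.0 0.5 5.0
   vertex 4.0 0.0 4.0
  endloop
 endfacet
 facet normal 0.328 0.533 0.780
  outer loop
   vertex 3.5 2.5 3.0
   vertex 1.5 3.0 3.5
   vertex 2.0 0.5 5.0
  endloop
 endfacet
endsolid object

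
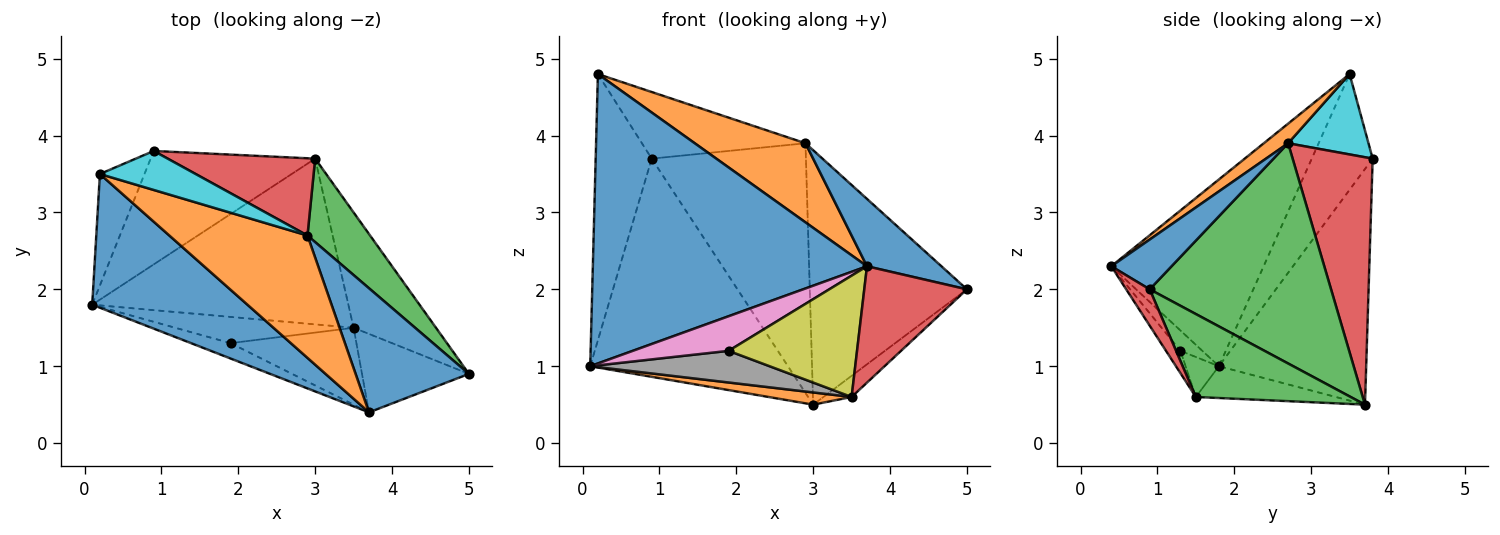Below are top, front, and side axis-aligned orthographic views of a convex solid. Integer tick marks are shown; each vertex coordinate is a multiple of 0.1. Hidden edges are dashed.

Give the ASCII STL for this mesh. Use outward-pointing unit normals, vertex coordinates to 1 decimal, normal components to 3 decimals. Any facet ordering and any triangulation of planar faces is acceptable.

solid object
 facet normal -0.450 -0.811 0.374
  outer loop
   vertex 3.7 0.4 2.3
   vertex 0.2 3.5 4.8
   vertex 0.1 1.8 1.0
  endloop
 endfacet
 facet normal -0.123 -0.073 -0.990
  outer loop
   vertex 3.5 1.5 0.6
   vertex 0.1 1.8 1.0
   vertex 3.0 3.7 0.5
  endloop
 endfacet
 facet normal 0.704 0.128 -0.699
  outer loop
   vertex 3.5 1.5 0.6
   vertex 3.0 3.7 0.5
   vertex 5.0 0.9 2.0
  endloop
 endfacet
 facet normal 0.187 -0.815 -0.549
  outer loop
   vertex 3.5 1.5 0.6
   vertex 5.0 0.9 2.0
   vertex 3.7 0.4 2.3
  endloop
 endfacet
 facet normal -0.551 0.740 -0.385
  outer loop
   vertex 0.9 3.8 3.7
   vertex 3.0 3.7 0.5
   vertex 0.1 1.8 1.0
  endloop
 endfacet
 facet normal -0.708 0.651 -0.273
  outer loop
   vertex 0.9 3.8 3.7
   vertex 0.1 1.8 1.0
   vertex 0.2 3.5 4.8
  endloop
 endfacet
 facet normal -0.204 -0.895 -0.398
  outer loop
   vertex 1.9 1.3 1.2
   vertex 3.7 0.4 2.3
   vertex 0.1 1.8 1.0
  endloop
 endfacet
 facet normal -0.142 -0.762 -0.632
  outer loop
   vertex 1.9 1.3 1.2
   vertex 0.1 1.8 1.0
   vertex 3.5 1.5 0.6
  endloop
 endfacet
 facet normal -0.095 -0.841 -0.533
  outer loop
   vertex 1.9 1.3 1.2
   vertex 3.5 1.5 0.6
   vertex 3.7 0.4 2.3
  endloop
 endfacet
 facet normal 0.390 0.794 0.465
  outer loop
   vertex 2.9 2.7 3.9
   vertex 0.9 3.8 3.7
   vertex 0.2 3.5 4.8
  endloop
 endfacet
 facet normal 0.360 -0.445 0.820
  outer loop
   vertex 2.9 2.7 3.9
   vertex 3.7 0.4 2.3
   vertex 5.0 0.9 2.0
  endloop
 endfacet
 facet normal 0.118 -0.539 0.834
  outer loop
   vertex 2.9 2.7 3.9
   vertex 0.2 3.5 4.8
   vertex 3.7 0.4 2.3
  endloop
 endfacet
 facet normal 0.739 0.640 0.210
  outer loop
   vertex 2.9 2.7 3.9
   vertex 5.0 0.9 2.0
   vertex 3.0 3.7 0.5
  endloop
 endfacet
 facet normal 0.444 0.856 0.265
  outer loop
   vertex 2.9 2.7 3.9
   vertex 3.0 3.7 0.5
   vertex 0.9 3.8 3.7
  endloop
 endfacet
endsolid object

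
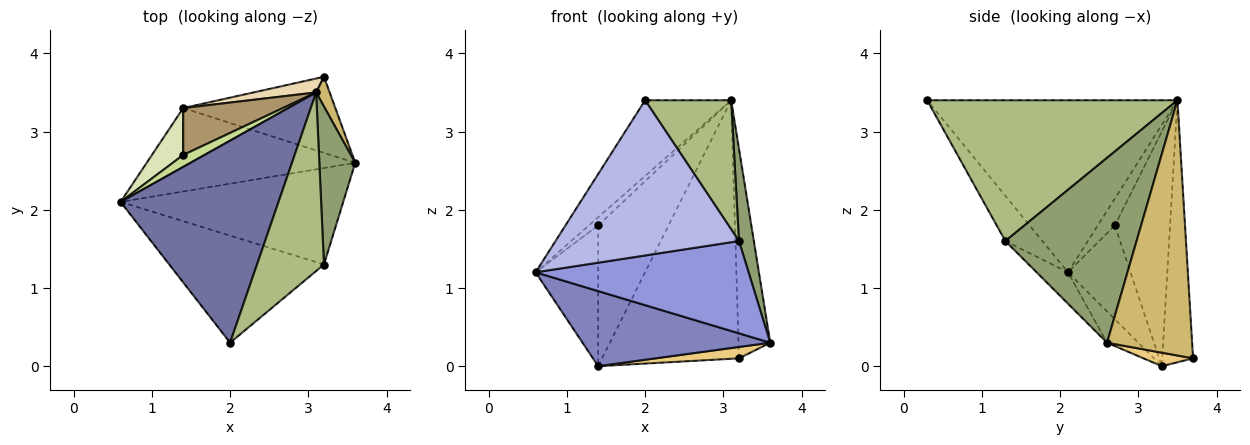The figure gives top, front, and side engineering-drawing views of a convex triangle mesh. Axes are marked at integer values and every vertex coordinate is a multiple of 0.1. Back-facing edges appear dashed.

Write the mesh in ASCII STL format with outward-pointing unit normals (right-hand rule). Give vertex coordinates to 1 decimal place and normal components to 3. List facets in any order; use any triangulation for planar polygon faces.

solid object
 facet normal -0.714 0.246 0.655
  outer loop
   vertex 3.1 3.5 3.4
   vertex 0.6 2.1 1.2
   vertex 2.0 0.3 3.4
  endloop
 endfacet
 facet normal -0.111 -0.665 -0.739
  outer loop
   vertex 1.4 3.3 0.0
   vertex 3.6 2.6 0.3
   vertex 0.6 2.1 1.2
  endloop
 endfacet
 facet normal -0.101 -0.688 -0.719
  outer loop
   vertex 3.2 1.3 1.6
   vertex 0.6 2.1 1.2
   vertex 3.6 2.6 0.3
  endloop
 endfacet
 facet normal -0.164 -0.812 -0.560
  outer loop
   vertex 3.2 1.3 1.6
   vertex 2.0 0.3 3.4
   vertex 0.6 2.1 1.2
  endloop
 endfacet
 facet normal 0.976 -0.111 0.189
  outer loop
   vertex 3.2 1.3 1.6
   vertex 3.6 2.6 0.3
   vertex 3.1 3.5 3.4
  endloop
 endfacet
 facet normal 0.862 -0.296 0.410
  outer loop
   vertex 3.2 1.3 1.6
   vertex 3.1 3.5 3.4
   vertex 2.0 0.3 3.4
  endloop
 endfacet
 facet normal -0.722 0.391 0.571
  outer loop
   vertex 1.4 2.7 1.8
   vertex 0.6 2.1 1.2
   vertex 3.1 3.5 3.4
  endloop
 endfacet
 facet normal -0.688 0.688 0.229
  outer loop
   vertex 1.4 2.7 1.8
   vertex 1.4 3.3 0.0
   vertex 0.6 2.1 1.2
  endloop
 endfacet
 facet normal -0.597 0.761 0.254
  outer loop
   vertex 1.4 2.7 1.8
   vertex 3.1 3.5 3.4
   vertex 1.4 3.3 0.0
  endloop
 endfacet
 facet normal 0.936 0.349 0.050
  outer loop
   vertex 3.2 3.7 0.1
   vertex 3.1 3.5 3.4
   vertex 3.6 2.6 0.3
  endloop
 endfacet
 facet normal 0.087 -0.147 -0.985
  outer loop
   vertex 3.2 3.7 0.1
   vertex 3.6 2.6 0.3
   vertex 1.4 3.3 0.0
  endloop
 endfacet
 facet normal -0.219 0.974 0.052
  outer loop
   vertex 3.2 3.7 0.1
   vertex 1.4 3.3 0.0
   vertex 3.1 3.5 3.4
  endloop
 endfacet
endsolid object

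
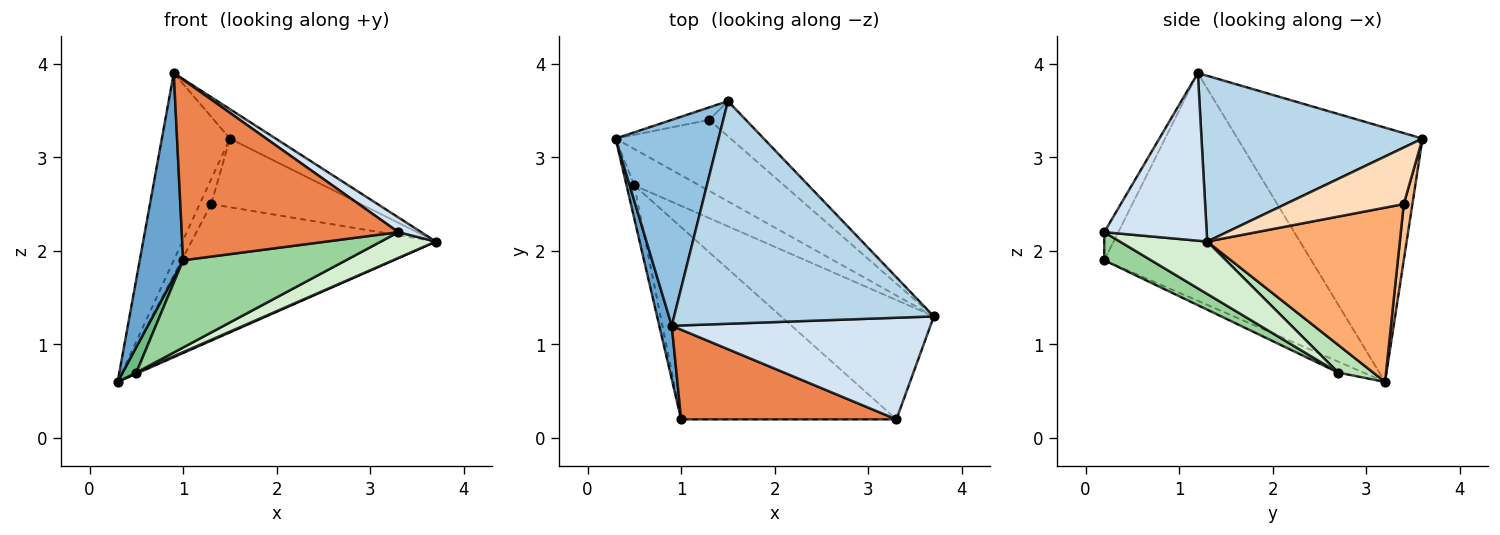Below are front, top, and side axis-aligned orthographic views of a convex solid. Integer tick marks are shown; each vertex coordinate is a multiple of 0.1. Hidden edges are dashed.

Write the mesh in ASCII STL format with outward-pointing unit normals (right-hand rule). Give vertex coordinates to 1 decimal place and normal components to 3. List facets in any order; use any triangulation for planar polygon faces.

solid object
 facet normal -0.977 -0.205 0.054
  outer loop
   vertex 0.9 1.2 3.9
   vertex 0.3 3.2 0.6
   vertex 1.0 0.2 1.9
  endloop
 endfacet
 facet normal -0.877 0.323 0.355
  outer loop
   vertex 0.9 1.2 3.9
   vertex 1.5 3.6 3.2
   vertex 0.3 3.2 0.6
  endloop
 endfacet
 facet normal 0.535 0.111 0.838
  outer loop
   vertex 0.9 1.2 3.9
   vertex 3.7 1.3 2.1
   vertex 1.5 3.6 3.2
  endloop
 endfacet
 facet normal 0.540 -0.121 0.833
  outer loop
   vertex 3.3 0.2 2.2
   vertex 3.7 1.3 2.1
   vertex 0.9 1.2 3.9
  endloop
 endfacet
 facet normal -0.058 -0.894 0.444
  outer loop
   vertex 3.3 0.2 2.2
   vertex 0.9 1.2 3.9
   vertex 1.0 0.2 1.9
  endloop
 endfacet
 facet normal 0.573 0.727 -0.378
  outer loop
   vertex 1.3 3.4 2.5
   vertex 3.7 1.3 2.1
   vertex 0.3 3.2 0.6
  endloop
 endfacet
 facet normal 0.557 0.743 -0.371
  outer loop
   vertex 1.3 3.4 2.5
   vertex 0.3 3.2 0.6
   vertex 1.5 3.6 3.2
  endloop
 endfacet
 facet normal 0.575 0.728 -0.372
  outer loop
   vertex 1.3 3.4 2.5
   vertex 1.5 3.6 3.2
   vertex 3.7 1.3 2.1
  endloop
 endfacet
 facet normal -0.744 -0.404 -0.532
  outer loop
   vertex 0.5 2.7 0.7
   vertex 1.0 0.2 1.9
   vertex 0.3 3.2 0.6
  endloop
 endfacet
 facet normal 0.118 -0.410 -0.904
  outer loop
   vertex 0.5 2.7 0.7
   vertex 3.3 0.2 2.2
   vertex 1.0 0.2 1.9
  endloop
 endfacet
 facet normal 0.390 -0.028 -0.920
  outer loop
   vertex 0.5 2.7 0.7
   vertex 0.3 3.2 0.6
   vertex 3.7 1.3 2.1
  endloop
 endfacet
 facet normal 0.318 -0.200 -0.927
  outer loop
   vertex 0.5 2.7 0.7
   vertex 3.7 1.3 2.1
   vertex 3.3 0.2 2.2
  endloop
 endfacet
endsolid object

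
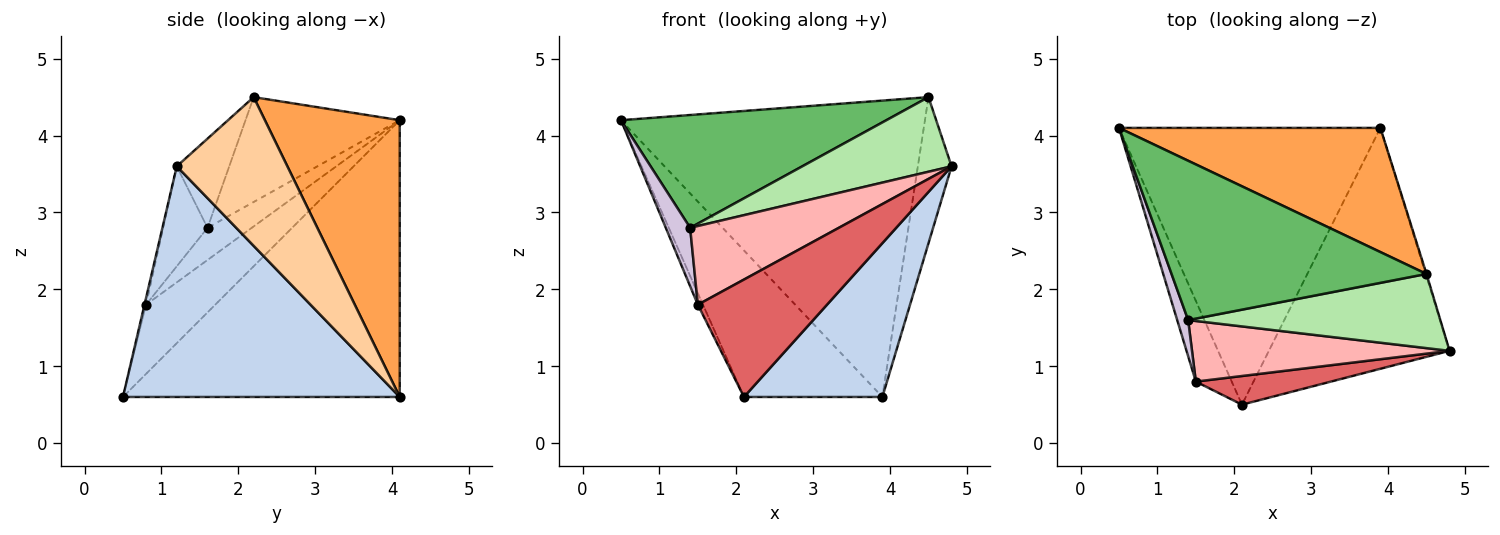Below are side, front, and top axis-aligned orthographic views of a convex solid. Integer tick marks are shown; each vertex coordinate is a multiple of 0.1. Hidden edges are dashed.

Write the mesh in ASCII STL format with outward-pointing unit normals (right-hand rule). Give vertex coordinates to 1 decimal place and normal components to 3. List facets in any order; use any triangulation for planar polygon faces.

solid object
 facet normal -0.683 0.342 -0.645
  outer loop
   vertex 3.9 4.1 0.6
   vertex 2.1 0.5 0.6
   vertex 0.5 4.1 4.2
  endloop
 endfacet
 facet normal 0.733 -0.366 -0.574
  outer loop
   vertex 3.9 4.1 0.6
   vertex 4.8 1.2 3.6
   vertex 2.1 0.5 0.6
  endloop
 endfacet
 facet normal 0.379 0.854 0.358
  outer loop
   vertex 4.5 2.2 4.5
   vertex 3.9 4.1 0.6
   vertex 0.5 4.1 4.2
  endloop
 endfacet
 facet normal 0.957 0.292 -0.005
  outer loop
   vertex 4.5 2.2 4.5
   vertex 4.8 1.2 3.6
   vertex 3.9 4.1 0.6
  endloop
 endfacet
 facet normal -0.318 -0.548 0.774
  outer loop
   vertex 1.4 1.6 2.8
   vertex 4.5 2.2 4.5
   vertex 0.5 4.1 4.2
  endloop
 endfacet
 facet normal -0.242 -0.688 0.684
  outer loop
   vertex 1.4 1.6 2.8
   vertex 4.8 1.2 3.6
   vertex 4.5 2.2 4.5
  endloop
 endfacet
 facet normal -0.012 -0.971 0.237
  outer loop
   vertex 1.5 0.8 1.8
   vertex 2.1 0.5 0.6
   vertex 4.8 1.2 3.6
  endloop
 endfacet
 facet normal -0.230 -0.771 0.594
  outer loop
   vertex 1.5 0.8 1.8
   vertex 4.8 1.2 3.6
   vertex 1.4 1.6 2.8
  endloop
 endfacet
 facet normal -0.886 0.066 -0.459
  outer loop
   vertex 1.5 0.8 1.8
   vertex 0.5 4.1 4.2
   vertex 2.1 0.5 0.6
  endloop
 endfacet
 facet normal -0.839 -0.462 0.286
  outer loop
   vertex 1.5 0.8 1.8
   vertex 1.4 1.6 2.8
   vertex 0.5 4.1 4.2
  endloop
 endfacet
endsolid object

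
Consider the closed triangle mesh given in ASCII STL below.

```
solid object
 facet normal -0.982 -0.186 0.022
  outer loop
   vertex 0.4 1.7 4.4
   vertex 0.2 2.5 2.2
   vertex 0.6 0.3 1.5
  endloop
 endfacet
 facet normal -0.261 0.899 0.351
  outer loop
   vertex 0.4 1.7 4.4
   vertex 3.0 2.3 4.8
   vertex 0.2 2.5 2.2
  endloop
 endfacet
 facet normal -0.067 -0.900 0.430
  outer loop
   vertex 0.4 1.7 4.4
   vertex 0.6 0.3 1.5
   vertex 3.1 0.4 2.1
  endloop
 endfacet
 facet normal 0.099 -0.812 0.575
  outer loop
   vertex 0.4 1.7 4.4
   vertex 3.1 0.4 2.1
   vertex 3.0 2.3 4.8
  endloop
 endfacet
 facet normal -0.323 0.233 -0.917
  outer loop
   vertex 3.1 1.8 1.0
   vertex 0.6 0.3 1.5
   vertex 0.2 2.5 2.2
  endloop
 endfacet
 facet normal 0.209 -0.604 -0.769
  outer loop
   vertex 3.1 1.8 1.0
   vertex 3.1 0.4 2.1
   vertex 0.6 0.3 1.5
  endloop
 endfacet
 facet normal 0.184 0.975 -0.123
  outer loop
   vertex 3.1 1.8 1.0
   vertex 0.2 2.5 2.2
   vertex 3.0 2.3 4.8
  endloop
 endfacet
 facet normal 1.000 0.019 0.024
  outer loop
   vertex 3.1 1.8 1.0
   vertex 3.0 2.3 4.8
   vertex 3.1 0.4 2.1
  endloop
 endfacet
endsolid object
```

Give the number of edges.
12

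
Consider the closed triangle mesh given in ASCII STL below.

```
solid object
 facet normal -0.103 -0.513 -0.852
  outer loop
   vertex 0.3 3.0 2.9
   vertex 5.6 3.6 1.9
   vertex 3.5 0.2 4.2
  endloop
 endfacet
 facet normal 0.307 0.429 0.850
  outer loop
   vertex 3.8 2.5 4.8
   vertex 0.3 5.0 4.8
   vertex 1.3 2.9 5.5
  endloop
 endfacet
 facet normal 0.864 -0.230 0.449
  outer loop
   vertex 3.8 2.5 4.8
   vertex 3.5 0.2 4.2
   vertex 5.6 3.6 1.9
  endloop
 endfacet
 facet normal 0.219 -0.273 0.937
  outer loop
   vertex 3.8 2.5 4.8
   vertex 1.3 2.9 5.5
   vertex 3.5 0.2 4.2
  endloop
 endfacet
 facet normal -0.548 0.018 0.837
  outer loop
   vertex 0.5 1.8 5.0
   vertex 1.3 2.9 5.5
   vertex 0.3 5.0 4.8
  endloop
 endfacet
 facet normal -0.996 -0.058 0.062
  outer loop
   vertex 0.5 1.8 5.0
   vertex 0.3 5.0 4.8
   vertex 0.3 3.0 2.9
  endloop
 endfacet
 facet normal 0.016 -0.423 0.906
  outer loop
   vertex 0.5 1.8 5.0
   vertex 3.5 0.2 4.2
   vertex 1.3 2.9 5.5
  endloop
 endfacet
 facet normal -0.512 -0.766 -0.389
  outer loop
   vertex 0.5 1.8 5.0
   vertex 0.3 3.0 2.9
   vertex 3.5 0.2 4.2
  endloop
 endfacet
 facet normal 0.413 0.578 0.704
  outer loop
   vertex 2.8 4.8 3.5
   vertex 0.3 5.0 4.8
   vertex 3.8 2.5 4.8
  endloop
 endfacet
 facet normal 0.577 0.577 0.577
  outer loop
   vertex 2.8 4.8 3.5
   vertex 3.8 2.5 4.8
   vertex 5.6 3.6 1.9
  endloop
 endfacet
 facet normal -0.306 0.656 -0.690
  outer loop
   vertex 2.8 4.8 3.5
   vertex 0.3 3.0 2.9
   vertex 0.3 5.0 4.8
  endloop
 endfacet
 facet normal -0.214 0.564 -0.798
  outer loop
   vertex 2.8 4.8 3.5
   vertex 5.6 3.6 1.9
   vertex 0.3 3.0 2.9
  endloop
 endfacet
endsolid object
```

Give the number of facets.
12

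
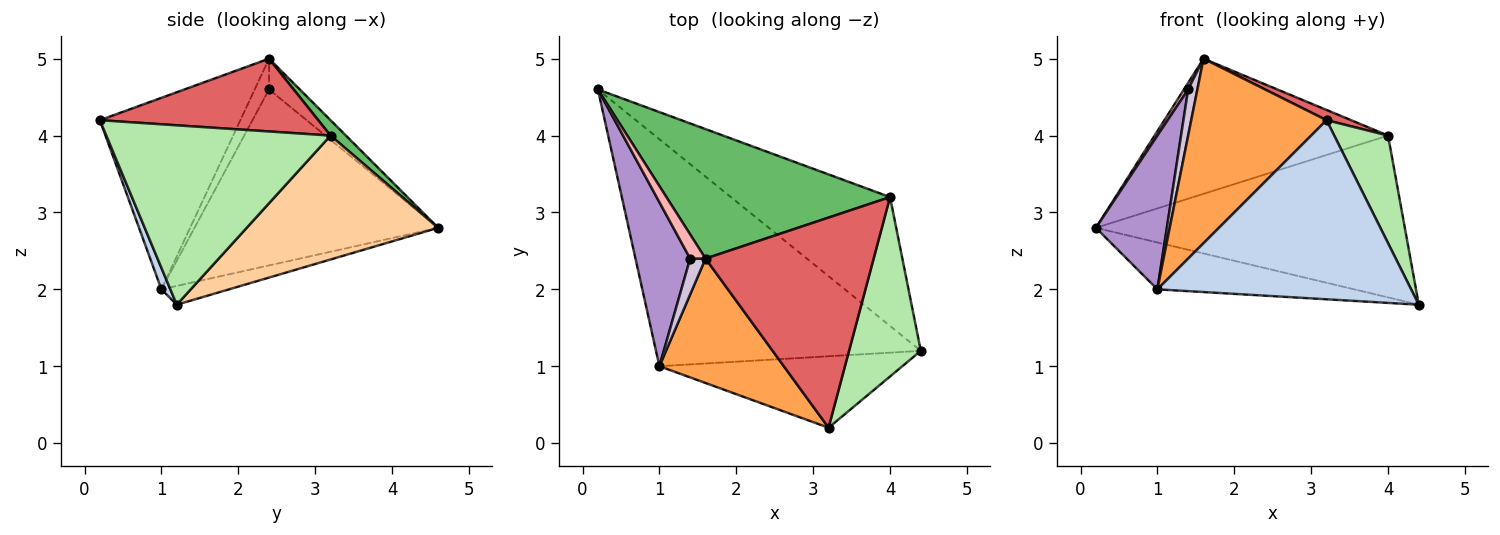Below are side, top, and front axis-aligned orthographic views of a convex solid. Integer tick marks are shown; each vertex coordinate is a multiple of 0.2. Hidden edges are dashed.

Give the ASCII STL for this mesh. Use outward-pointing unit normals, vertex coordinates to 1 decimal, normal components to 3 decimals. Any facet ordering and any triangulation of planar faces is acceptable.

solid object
 facet normal -0.069 0.202 -0.977
  outer loop
   vertex 1.0 1.0 2.0
   vertex 0.2 4.6 2.8
   vertex 4.4 1.2 1.8
  endloop
 endfacet
 facet normal 0.033 -0.928 -0.370
  outer loop
   vertex 1.0 1.0 2.0
   vertex 4.4 1.2 1.8
   vertex 3.2 0.2 4.2
  endloop
 endfacet
 facet normal -0.652 -0.628 0.424
  outer loop
   vertex 1.0 1.0 2.0
   vertex 3.2 0.2 4.2
   vertex 1.6 2.4 5.0
  endloop
 endfacet
 facet normal 0.436 0.704 -0.561
  outer loop
   vertex 4.0 3.2 4.0
   vertex 4.4 1.2 1.8
   vertex 0.2 4.6 2.8
  endloop
 endfacet
 facet normal 0.048 0.721 0.691
  outer loop
   vertex 4.0 3.2 4.0
   vertex 0.2 4.6 2.8
   vertex 1.6 2.4 5.0
  endloop
 endfacet
 facet normal 0.906 -0.217 0.362
  outer loop
   vertex 4.0 3.2 4.0
   vertex 3.2 0.2 4.2
   vertex 4.4 1.2 1.8
  endloop
 endfacet
 facet normal 0.397 -0.045 0.917
  outer loop
   vertex 4.0 3.2 4.0
   vertex 1.6 2.4 5.0
   vertex 3.2 0.2 4.2
  endloop
 endfacet
 facet normal -0.888 -0.121 0.444
  outer loop
   vertex 1.4 2.4 4.6
   vertex 1.6 2.4 5.0
   vertex 0.2 4.6 2.8
  endloop
 endfacet
 facet normal -0.920 -0.268 0.286
  outer loop
   vertex 1.4 2.4 4.6
   vertex 0.2 4.6 2.8
   vertex 1.0 1.0 2.0
  endloop
 endfacet
 facet normal -0.775 -0.498 0.388
  outer loop
   vertex 1.4 2.4 4.6
   vertex 1.0 1.0 2.0
   vertex 1.6 2.4 5.0
  endloop
 endfacet
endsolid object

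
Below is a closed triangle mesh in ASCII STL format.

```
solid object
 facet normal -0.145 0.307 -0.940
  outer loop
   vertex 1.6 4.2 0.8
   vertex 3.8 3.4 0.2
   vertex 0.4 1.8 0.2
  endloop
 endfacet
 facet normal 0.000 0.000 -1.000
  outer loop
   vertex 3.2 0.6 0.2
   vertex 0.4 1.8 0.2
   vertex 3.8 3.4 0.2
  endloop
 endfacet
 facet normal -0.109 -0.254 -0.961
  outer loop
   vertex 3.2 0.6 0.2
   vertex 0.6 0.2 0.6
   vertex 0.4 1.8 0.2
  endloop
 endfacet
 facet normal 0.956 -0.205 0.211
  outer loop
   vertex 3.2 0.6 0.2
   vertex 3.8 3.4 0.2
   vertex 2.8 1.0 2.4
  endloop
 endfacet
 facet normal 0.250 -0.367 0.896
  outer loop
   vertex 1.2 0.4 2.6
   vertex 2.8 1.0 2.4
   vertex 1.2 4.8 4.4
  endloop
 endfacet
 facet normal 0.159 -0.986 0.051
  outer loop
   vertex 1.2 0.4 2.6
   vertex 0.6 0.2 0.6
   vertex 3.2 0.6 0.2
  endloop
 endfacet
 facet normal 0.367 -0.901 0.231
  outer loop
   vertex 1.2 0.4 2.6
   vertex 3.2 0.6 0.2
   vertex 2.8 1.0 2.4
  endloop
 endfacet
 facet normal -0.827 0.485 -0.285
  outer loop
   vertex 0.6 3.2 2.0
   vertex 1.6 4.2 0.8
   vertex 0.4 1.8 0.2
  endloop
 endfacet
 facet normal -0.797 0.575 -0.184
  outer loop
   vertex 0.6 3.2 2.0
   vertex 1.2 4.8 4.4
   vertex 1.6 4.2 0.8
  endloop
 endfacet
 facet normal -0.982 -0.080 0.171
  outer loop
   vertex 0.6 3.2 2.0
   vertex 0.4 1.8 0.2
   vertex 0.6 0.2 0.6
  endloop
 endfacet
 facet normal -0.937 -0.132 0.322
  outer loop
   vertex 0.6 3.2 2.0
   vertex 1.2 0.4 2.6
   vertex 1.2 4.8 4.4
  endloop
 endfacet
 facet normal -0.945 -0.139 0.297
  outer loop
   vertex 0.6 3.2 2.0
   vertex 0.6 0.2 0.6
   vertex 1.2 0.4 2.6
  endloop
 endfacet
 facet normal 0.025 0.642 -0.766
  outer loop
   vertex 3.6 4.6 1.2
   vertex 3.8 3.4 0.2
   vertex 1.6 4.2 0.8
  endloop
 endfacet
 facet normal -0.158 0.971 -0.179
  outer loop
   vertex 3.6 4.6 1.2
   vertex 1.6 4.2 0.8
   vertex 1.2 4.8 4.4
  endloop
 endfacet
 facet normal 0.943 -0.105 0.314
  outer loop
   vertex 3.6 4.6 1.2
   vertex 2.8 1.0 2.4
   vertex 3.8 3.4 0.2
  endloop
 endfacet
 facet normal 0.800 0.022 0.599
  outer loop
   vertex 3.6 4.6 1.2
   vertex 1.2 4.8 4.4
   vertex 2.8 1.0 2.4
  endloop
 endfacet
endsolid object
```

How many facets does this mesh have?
16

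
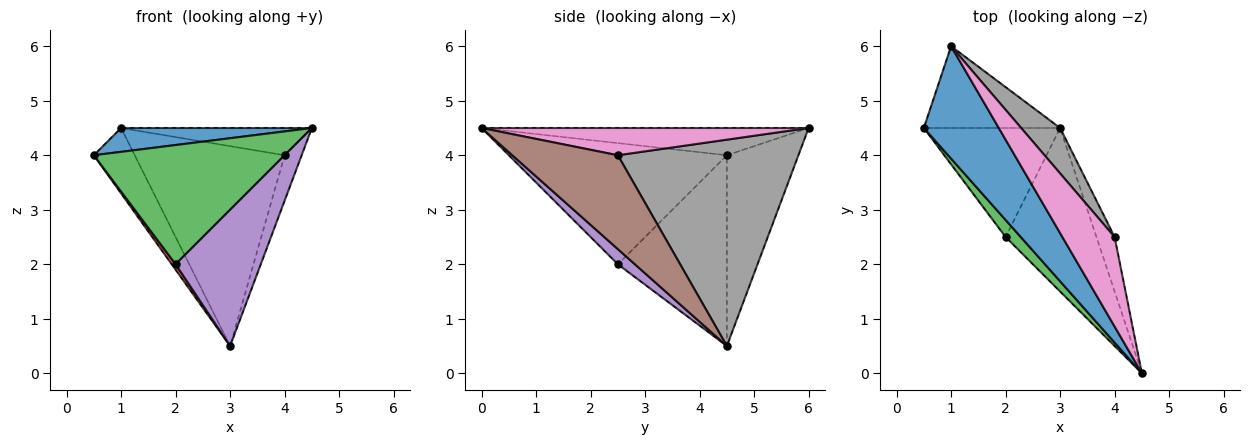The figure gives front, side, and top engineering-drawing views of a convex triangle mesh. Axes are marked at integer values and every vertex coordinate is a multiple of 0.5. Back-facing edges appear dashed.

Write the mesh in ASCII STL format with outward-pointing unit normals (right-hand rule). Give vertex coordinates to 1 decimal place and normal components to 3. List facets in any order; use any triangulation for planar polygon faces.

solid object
 facet normal -0.335 -0.196 0.922
  outer loop
   vertex 1.0 6.0 4.5
   vertex 0.5 4.5 4.0
   vertex 4.5 0.0 4.5
  endloop
 endfacet
 facet normal -0.738 0.422 -0.527
  outer loop
   vertex 1.0 6.0 4.5
   vertex 3.0 4.5 0.5
   vertex 0.5 4.5 4.0
  endloop
 endfacet
 facet normal -0.749 -0.656 0.094
  outer loop
   vertex 2.0 2.5 2.0
   vertex 4.5 0.0 4.5
   vertex 0.5 4.5 4.0
  endloop
 endfacet
 facet normal -0.813 -0.029 -0.581
  outer loop
   vertex 2.0 2.5 2.0
   vertex 0.5 4.5 4.0
   vertex 3.0 4.5 0.5
  endloop
 endfacet
 facet normal 0.127 -0.635 -0.762
  outer loop
   vertex 2.0 2.5 2.0
   vertex 3.0 4.5 0.5
   vertex 4.5 0.0 4.5
  endloop
 endfacet
 facet normal 0.970 0.156 -0.188
  outer loop
   vertex 4.0 2.5 4.0
   vertex 4.5 0.0 4.5
   vertex 3.0 4.5 0.5
  endloop
 endfacet
 facet normal 0.447 0.261 0.856
  outer loop
   vertex 4.0 2.5 4.0
   vertex 1.0 6.0 4.5
   vertex 4.5 0.0 4.5
  endloop
 endfacet
 facet normal 0.761 0.632 0.144
  outer loop
   vertex 4.0 2.5 4.0
   vertex 3.0 4.5 0.5
   vertex 1.0 6.0 4.5
  endloop
 endfacet
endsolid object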